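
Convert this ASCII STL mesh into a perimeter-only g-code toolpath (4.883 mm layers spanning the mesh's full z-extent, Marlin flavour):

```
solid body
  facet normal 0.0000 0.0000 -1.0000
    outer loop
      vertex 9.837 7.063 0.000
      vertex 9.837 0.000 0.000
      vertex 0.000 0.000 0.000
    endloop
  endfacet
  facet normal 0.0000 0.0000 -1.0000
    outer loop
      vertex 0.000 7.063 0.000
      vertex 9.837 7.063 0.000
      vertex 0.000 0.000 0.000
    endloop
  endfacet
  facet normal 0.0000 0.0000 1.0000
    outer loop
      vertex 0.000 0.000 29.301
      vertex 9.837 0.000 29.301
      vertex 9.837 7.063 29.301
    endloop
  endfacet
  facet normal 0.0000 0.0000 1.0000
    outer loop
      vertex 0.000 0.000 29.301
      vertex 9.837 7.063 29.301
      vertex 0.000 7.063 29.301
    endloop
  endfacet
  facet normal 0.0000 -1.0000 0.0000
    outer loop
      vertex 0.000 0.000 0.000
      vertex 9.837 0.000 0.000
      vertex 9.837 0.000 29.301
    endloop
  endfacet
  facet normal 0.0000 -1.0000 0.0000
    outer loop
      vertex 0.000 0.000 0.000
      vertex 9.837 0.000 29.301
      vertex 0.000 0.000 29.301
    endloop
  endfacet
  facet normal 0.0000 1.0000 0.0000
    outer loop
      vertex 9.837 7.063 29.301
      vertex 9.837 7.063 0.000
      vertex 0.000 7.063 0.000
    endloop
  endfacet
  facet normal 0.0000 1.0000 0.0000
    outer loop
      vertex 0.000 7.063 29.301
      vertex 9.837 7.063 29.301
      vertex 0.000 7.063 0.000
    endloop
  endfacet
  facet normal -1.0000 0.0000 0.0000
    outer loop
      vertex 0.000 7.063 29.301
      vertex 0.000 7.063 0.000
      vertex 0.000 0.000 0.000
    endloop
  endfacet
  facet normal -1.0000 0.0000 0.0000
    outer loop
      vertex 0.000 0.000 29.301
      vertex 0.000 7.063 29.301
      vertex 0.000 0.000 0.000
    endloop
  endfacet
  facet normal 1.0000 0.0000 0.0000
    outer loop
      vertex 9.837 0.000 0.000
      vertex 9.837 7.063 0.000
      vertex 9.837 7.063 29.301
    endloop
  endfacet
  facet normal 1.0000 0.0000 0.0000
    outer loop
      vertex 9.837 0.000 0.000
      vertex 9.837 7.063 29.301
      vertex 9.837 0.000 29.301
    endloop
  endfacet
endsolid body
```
; perimeter-only toolpath
G21 ; units = mm
G90 ; absolute positioning
G28 ; home
; layer 1
G0 Z4.883
G0 X0.000 Y0.000
G1 X9.837 Y0.000
G1 X9.837 Y7.063
G1 X0.000 Y7.063
G1 X0.000 Y0.000
; layer 2
G0 Z9.767
G0 X0.000 Y0.000
G1 X9.837 Y0.000
G1 X9.837 Y7.063
G1 X0.000 Y7.063
G1 X0.000 Y0.000
; layer 3
G0 Z14.650
G0 X0.000 Y0.000
G1 X9.837 Y0.000
G1 X9.837 Y7.063
G1 X0.000 Y7.063
G1 X0.000 Y0.000
; layer 4
G0 Z19.534
G0 X0.000 Y0.000
G1 X9.837 Y0.000
G1 X9.837 Y7.063
G1 X0.000 Y7.063
G1 X0.000 Y0.000
; layer 5
G0 Z24.417
G0 X0.000 Y0.000
G1 X9.837 Y0.000
G1 X9.837 Y7.063
G1 X0.000 Y7.063
G1 X0.000 Y0.000
; layer 6
G0 Z29.301
G0 X0.000 Y0.000
G1 X9.837 Y0.000
G1 X9.837 Y7.063
G1 X0.000 Y7.063
G1 X0.000 Y0.000
M2 ; end

The solid is a rectangular box, roughly 9.84 × 7.06 mm footprint and 29.3 mm tall. Slicing at Δz = 4.883 mm — 6 equal slices spanning the solid's height, so layer i sits at z = i·h/6 — gives 6 non-empty perimeters. Each is a 4-segment closed polygon; G0 lifts to the layer z and rapids to the start vertex, then G1 traces the edges.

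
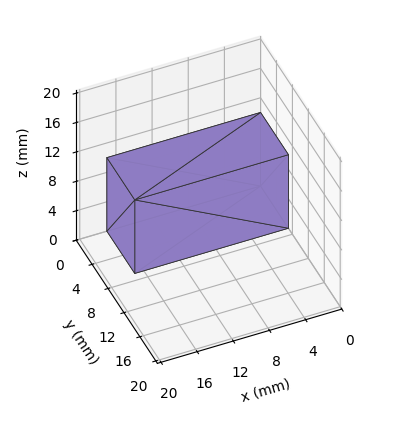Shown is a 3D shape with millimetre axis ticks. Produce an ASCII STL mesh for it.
Reading the render: the shape is a rectangular box, roughly 17 × 7 mm footprint and 10 mm tall (dimensions read to the nearest mm from the axis ticks). For the STL, each face is triangulated and given an outward normal.

solid part
  facet normal 0.0000 0.0000 -1.0000
    outer loop
      vertex 17.0 7.0 0.0
      vertex 17.0 0.0 0.0
      vertex 0.0 0.0 0.0
    endloop
  endfacet
  facet normal 0.0000 0.0000 -1.0000
    outer loop
      vertex 0.0 7.0 0.0
      vertex 17.0 7.0 0.0
      vertex 0.0 0.0 0.0
    endloop
  endfacet
  facet normal 0.0000 0.0000 1.0000
    outer loop
      vertex 0.0 0.0 10.0
      vertex 17.0 0.0 10.0
      vertex 17.0 7.0 10.0
    endloop
  endfacet
  facet normal 0.0000 0.0000 1.0000
    outer loop
      vertex 0.0 0.0 10.0
      vertex 17.0 7.0 10.0
      vertex 0.0 7.0 10.0
    endloop
  endfacet
  facet normal 0.0000 -1.0000 0.0000
    outer loop
      vertex 0.0 0.0 0.0
      vertex 17.0 0.0 0.0
      vertex 17.0 0.0 10.0
    endloop
  endfacet
  facet normal 0.0000 -1.0000 0.0000
    outer loop
      vertex 0.0 0.0 0.0
      vertex 17.0 0.0 10.0
      vertex 0.0 0.0 10.0
    endloop
  endfacet
  facet normal 0.0000 1.0000 0.0000
    outer loop
      vertex 17.0 7.0 10.0
      vertex 17.0 7.0 0.0
      vertex 0.0 7.0 0.0
    endloop
  endfacet
  facet normal 0.0000 1.0000 0.0000
    outer loop
      vertex 0.0 7.0 10.0
      vertex 17.0 7.0 10.0
      vertex 0.0 7.0 0.0
    endloop
  endfacet
  facet normal -1.0000 0.0000 0.0000
    outer loop
      vertex 0.0 7.0 10.0
      vertex 0.0 7.0 0.0
      vertex 0.0 0.0 0.0
    endloop
  endfacet
  facet normal -1.0000 0.0000 0.0000
    outer loop
      vertex 0.0 0.0 10.0
      vertex 0.0 7.0 10.0
      vertex 0.0 0.0 0.0
    endloop
  endfacet
  facet normal 1.0000 0.0000 0.0000
    outer loop
      vertex 17.0 0.0 0.0
      vertex 17.0 7.0 0.0
      vertex 17.0 7.0 10.0
    endloop
  endfacet
  facet normal 1.0000 0.0000 0.0000
    outer loop
      vertex 17.0 0.0 0.0
      vertex 17.0 7.0 10.0
      vertex 17.0 0.0 10.0
    endloop
  endfacet
endsolid part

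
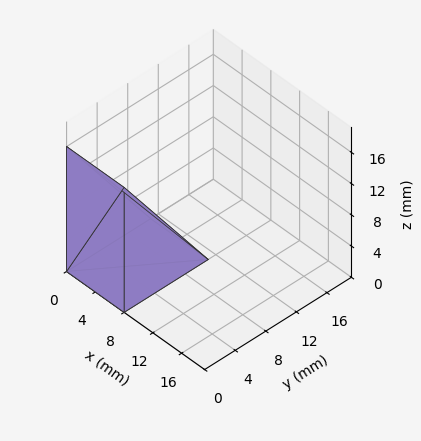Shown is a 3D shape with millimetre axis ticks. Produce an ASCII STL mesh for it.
Reading the render: the shape is a wedge (ramp): 8 × 11 mm base, rising to 16 mm along the y=0 edge and sloping linearly to z=0 at y=11 (dimensions read to the nearest mm from the axis ticks). For the STL, each face is triangulated and given an outward normal.

solid part
  facet normal 0.0000 0.0000 -1.0000
    outer loop
      vertex 8.00 11.00 0.00
      vertex 8.00 0.00 0.00
      vertex 0.00 0.00 0.00
    endloop
  endfacet
  facet normal 0.0000 0.0000 -1.0000
    outer loop
      vertex 0.00 11.00 0.00
      vertex 8.00 11.00 0.00
      vertex 0.00 0.00 0.00
    endloop
  endfacet
  facet normal 0.0000 -1.0000 0.0000
    outer loop
      vertex 0.00 0.00 0.00
      vertex 8.00 0.00 0.00
      vertex 8.00 0.00 16.00
    endloop
  endfacet
  facet normal 0.0000 -1.0000 0.0000
    outer loop
      vertex 0.00 0.00 0.00
      vertex 8.00 0.00 16.00
      vertex 0.00 0.00 16.00
    endloop
  endfacet
  facet normal 0.0000 0.8240 0.5665
    outer loop
      vertex 0.00 0.00 16.00
      vertex 8.00 0.00 16.00
      vertex 8.00 11.00 0.00
    endloop
  endfacet
  facet normal 0.0000 0.8240 0.5665
    outer loop
      vertex 0.00 0.00 16.00
      vertex 8.00 11.00 0.00
      vertex 0.00 11.00 0.00
    endloop
  endfacet
  facet normal -1.0000 0.0000 0.0000
    outer loop
      vertex 0.00 0.00 16.00
      vertex 0.00 11.00 0.00
      vertex 0.00 0.00 0.00
    endloop
  endfacet
  facet normal 1.0000 0.0000 0.0000
    outer loop
      vertex 8.00 0.00 0.00
      vertex 8.00 11.00 0.00
      vertex 8.00 0.00 16.00
    endloop
  endfacet
endsolid part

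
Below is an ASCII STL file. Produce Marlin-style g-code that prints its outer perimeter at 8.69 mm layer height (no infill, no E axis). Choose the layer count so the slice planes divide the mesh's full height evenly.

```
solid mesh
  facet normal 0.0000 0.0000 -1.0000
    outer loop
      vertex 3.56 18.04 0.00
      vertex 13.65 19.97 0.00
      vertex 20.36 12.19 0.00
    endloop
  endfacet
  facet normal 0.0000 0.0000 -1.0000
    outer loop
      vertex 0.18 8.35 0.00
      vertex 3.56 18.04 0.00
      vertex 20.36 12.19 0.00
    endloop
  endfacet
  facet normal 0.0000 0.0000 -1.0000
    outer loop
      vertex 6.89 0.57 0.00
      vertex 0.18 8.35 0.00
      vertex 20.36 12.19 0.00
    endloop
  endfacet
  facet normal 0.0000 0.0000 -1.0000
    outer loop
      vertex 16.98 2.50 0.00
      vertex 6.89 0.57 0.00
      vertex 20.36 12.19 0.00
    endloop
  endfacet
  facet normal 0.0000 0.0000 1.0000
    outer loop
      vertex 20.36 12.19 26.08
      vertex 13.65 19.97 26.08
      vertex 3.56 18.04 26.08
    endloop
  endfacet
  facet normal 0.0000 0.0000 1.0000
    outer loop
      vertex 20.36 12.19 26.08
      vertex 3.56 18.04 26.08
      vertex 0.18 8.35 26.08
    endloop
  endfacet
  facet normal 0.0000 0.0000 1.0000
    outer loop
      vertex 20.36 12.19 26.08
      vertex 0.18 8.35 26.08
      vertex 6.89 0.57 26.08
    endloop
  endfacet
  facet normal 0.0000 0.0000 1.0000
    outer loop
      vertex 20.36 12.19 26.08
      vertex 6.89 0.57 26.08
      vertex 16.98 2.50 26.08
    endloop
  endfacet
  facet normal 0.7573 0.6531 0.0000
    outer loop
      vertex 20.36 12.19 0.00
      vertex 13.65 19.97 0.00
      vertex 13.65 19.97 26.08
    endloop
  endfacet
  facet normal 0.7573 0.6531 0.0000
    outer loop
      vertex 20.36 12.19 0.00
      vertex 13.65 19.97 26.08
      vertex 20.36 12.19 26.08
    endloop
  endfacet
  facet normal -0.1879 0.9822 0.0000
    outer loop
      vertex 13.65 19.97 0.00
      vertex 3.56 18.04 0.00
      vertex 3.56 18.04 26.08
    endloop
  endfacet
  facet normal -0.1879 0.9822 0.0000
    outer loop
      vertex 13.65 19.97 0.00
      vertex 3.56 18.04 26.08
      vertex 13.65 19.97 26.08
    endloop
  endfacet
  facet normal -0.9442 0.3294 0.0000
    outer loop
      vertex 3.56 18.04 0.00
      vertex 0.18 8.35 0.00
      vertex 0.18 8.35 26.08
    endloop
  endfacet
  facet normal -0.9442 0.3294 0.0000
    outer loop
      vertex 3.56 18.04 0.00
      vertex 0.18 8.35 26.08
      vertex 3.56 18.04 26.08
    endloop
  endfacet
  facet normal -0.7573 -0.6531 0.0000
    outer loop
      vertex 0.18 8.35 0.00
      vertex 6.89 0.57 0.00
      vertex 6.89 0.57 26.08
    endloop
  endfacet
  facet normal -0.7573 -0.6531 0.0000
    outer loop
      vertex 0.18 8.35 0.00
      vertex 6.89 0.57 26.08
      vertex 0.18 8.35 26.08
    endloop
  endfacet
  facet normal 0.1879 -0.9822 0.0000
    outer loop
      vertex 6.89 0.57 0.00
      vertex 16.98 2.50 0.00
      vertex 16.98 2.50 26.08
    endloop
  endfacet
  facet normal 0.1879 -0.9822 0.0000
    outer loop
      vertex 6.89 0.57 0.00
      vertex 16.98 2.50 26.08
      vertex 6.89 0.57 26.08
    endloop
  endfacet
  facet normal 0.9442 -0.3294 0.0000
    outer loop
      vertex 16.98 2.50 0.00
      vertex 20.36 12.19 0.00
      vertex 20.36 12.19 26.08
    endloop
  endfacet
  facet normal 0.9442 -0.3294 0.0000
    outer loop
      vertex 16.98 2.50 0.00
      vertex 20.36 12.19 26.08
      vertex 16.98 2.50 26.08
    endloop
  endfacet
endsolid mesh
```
; perimeter-only toolpath
G21 ; units = mm
G90 ; absolute positioning
G28 ; home
; layer 1
G0 Z8.69
G0 X20.36 Y12.19
G1 X13.65 Y19.97
G1 X3.56 Y18.04
G1 X0.18 Y8.35
G1 X6.89 Y0.57
G1 X16.98 Y2.50
G1 X20.36 Y12.19
; layer 2
G0 Z17.39
G0 X20.36 Y12.19
G1 X13.65 Y19.97
G1 X3.56 Y18.04
G1 X0.18 Y8.35
G1 X6.89 Y0.57
G1 X16.98 Y2.50
G1 X20.36 Y12.19
; layer 3
G0 Z26.08
G0 X20.36 Y12.19
G1 X13.65 Y19.97
G1 X3.56 Y18.04
G1 X0.18 Y8.35
G1 X6.89 Y0.57
G1 X16.98 Y2.50
G1 X20.36 Y12.19
M2 ; end

The solid is a regular 6-sided prism (a cylinder approximated with 6 flat sides), circumscribed radius ≈ 10.3 mm, height ≈ 26.1 mm. Slicing at Δz = 8.69 mm — 3 equal slices spanning the solid's height, so layer i sits at z = i·h/3 — gives 3 non-empty perimeters. Each is a 6-segment closed polygon; G0 lifts to the layer z and rapids to the start vertex, then G1 traces the edges.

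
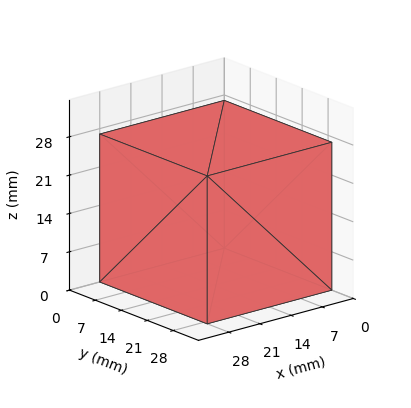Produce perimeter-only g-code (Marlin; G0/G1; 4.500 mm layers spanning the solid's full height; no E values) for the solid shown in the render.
Reading the render: the shape is a rectangular box, roughly 28 × 29 mm footprint and 27 mm tall (dimensions read to the nearest mm from the axis ticks). For the g-code, the solid's height is divided into equal slices at the stated Δz and each level perimeter traced with G1 moves after a G0 lift.

; perimeter-only toolpath
G21 ; units = mm
G90 ; absolute positioning
G28 ; home
; layer 1
G0 Z4.500
G0 X0.000 Y0.000
G1 X28.000 Y0.000
G1 X28.000 Y29.000
G1 X0.000 Y29.000
G1 X0.000 Y0.000
; layer 2
G0 Z9.000
G0 X0.000 Y0.000
G1 X28.000 Y0.000
G1 X28.000 Y29.000
G1 X0.000 Y29.000
G1 X0.000 Y0.000
; layer 3
G0 Z13.500
G0 X0.000 Y0.000
G1 X28.000 Y0.000
G1 X28.000 Y29.000
G1 X0.000 Y29.000
G1 X0.000 Y0.000
; layer 4
G0 Z18.000
G0 X0.000 Y0.000
G1 X28.000 Y0.000
G1 X28.000 Y29.000
G1 X0.000 Y29.000
G1 X0.000 Y0.000
; layer 5
G0 Z22.500
G0 X0.000 Y0.000
G1 X28.000 Y0.000
G1 X28.000 Y29.000
G1 X0.000 Y29.000
G1 X0.000 Y0.000
; layer 6
G0 Z27.000
G0 X0.000 Y0.000
G1 X28.000 Y0.000
G1 X28.000 Y29.000
G1 X0.000 Y29.000
G1 X0.000 Y0.000
M2 ; end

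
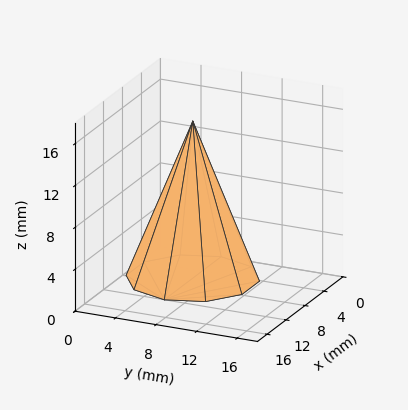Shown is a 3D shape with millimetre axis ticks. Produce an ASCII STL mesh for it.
Reading the render: the shape is a regular 10-sided pyramid, base circumscribed radius ≈ 6 mm, apex at z ≈ 15 mm (dimensions read to the nearest mm from the axis ticks). For the STL, each face is triangulated and given an outward normal.

solid part
  facet normal 0.0000 0.0000 -1.0000
    outer loop
      vertex 7.854 11.706 0.000
      vertex 10.854 9.527 0.000
      vertex 12.000 6.000 0.000
    endloop
  endfacet
  facet normal 0.0000 0.0000 -1.0000
    outer loop
      vertex 4.146 11.706 0.000
      vertex 7.854 11.706 0.000
      vertex 12.000 6.000 0.000
    endloop
  endfacet
  facet normal 0.0000 0.0000 -1.0000
    outer loop
      vertex 1.146 9.527 0.000
      vertex 4.146 11.706 0.000
      vertex 12.000 6.000 0.000
    endloop
  endfacet
  facet normal 0.0000 0.0000 -1.0000
    outer loop
      vertex 0.000 6.000 0.000
      vertex 1.146 9.527 0.000
      vertex 12.000 6.000 0.000
    endloop
  endfacet
  facet normal 0.0000 0.0000 -1.0000
    outer loop
      vertex 1.146 2.473 0.000
      vertex 0.000 6.000 0.000
      vertex 12.000 6.000 0.000
    endloop
  endfacet
  facet normal 0.0000 0.0000 -1.0000
    outer loop
      vertex 4.146 0.294 0.000
      vertex 1.146 2.473 0.000
      vertex 12.000 6.000 0.000
    endloop
  endfacet
  facet normal 0.0000 0.0000 -1.0000
    outer loop
      vertex 7.854 0.294 0.000
      vertex 4.146 0.294 0.000
      vertex 12.000 6.000 0.000
    endloop
  endfacet
  facet normal 0.0000 0.0000 -1.0000
    outer loop
      vertex 10.854 2.473 0.000
      vertex 7.854 0.294 0.000
      vertex 12.000 6.000 0.000
    endloop
  endfacet
  facet normal 0.8889 0.2888 0.3556
    outer loop
      vertex 12.000 6.000 0.000
      vertex 10.854 9.527 0.000
      vertex 6.000 6.000 15.000
    endloop
  endfacet
  facet normal 0.5493 0.7562 0.3556
    outer loop
      vertex 10.854 9.527 0.000
      vertex 7.854 11.706 0.000
      vertex 6.000 6.000 15.000
    endloop
  endfacet
  facet normal 0.0000 0.9347 0.3555
    outer loop
      vertex 7.854 11.706 0.000
      vertex 4.146 11.706 0.000
      vertex 6.000 6.000 15.000
    endloop
  endfacet
  facet normal -0.5493 0.7562 0.3556
    outer loop
      vertex 4.146 11.706 0.000
      vertex 1.146 9.527 0.000
      vertex 6.000 6.000 15.000
    endloop
  endfacet
  facet normal -0.8889 0.2888 0.3556
    outer loop
      vertex 1.146 9.527 0.000
      vertex 0.000 6.000 0.000
      vertex 6.000 6.000 15.000
    endloop
  endfacet
  facet normal -0.8889 -0.2888 0.3556
    outer loop
      vertex 0.000 6.000 0.000
      vertex 1.146 2.473 0.000
      vertex 6.000 6.000 15.000
    endloop
  endfacet
  facet normal -0.5493 -0.7562 0.3556
    outer loop
      vertex 1.146 2.473 0.000
      vertex 4.146 0.294 0.000
      vertex 6.000 6.000 15.000
    endloop
  endfacet
  facet normal 0.0000 -0.9347 0.3555
    outer loop
      vertex 4.146 0.294 0.000
      vertex 7.854 0.294 0.000
      vertex 6.000 6.000 15.000
    endloop
  endfacet
  facet normal 0.5493 -0.7562 0.3556
    outer loop
      vertex 7.854 0.294 0.000
      vertex 10.854 2.473 0.000
      vertex 6.000 6.000 15.000
    endloop
  endfacet
  facet normal 0.8889 -0.2888 0.3556
    outer loop
      vertex 10.854 2.473 0.000
      vertex 12.000 6.000 0.000
      vertex 6.000 6.000 15.000
    endloop
  endfacet
endsolid part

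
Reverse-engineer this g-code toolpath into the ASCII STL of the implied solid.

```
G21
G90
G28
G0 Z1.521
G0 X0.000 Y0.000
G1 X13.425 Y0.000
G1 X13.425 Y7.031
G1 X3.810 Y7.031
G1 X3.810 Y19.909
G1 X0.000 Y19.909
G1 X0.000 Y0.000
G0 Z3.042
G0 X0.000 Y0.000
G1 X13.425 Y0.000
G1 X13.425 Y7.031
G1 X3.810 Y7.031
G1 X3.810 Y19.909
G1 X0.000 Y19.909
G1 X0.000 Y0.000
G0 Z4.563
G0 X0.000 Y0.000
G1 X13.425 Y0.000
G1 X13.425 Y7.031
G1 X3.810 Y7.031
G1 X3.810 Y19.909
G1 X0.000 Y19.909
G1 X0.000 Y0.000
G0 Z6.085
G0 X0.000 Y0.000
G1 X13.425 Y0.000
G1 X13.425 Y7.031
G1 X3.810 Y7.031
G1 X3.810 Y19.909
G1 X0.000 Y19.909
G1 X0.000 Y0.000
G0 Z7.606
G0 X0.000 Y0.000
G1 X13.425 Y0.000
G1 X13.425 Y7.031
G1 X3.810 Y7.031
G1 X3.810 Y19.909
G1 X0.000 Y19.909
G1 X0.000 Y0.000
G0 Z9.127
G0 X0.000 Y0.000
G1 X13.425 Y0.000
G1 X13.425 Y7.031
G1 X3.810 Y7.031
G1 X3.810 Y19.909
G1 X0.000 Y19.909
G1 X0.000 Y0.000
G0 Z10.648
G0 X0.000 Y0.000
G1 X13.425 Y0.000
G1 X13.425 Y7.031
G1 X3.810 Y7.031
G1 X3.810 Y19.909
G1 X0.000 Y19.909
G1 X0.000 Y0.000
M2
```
solid part
  facet normal 0.0000 0.0000 -1.0000
    outer loop
      vertex 13.425 7.031 0.000
      vertex 13.425 0.000 0.000
      vertex 0.000 0.000 0.000
    endloop
  endfacet
  facet normal 0.0000 0.0000 -1.0000
    outer loop
      vertex 3.810 7.031 0.000
      vertex 13.425 7.031 0.000
      vertex 0.000 0.000 0.000
    endloop
  endfacet
  facet normal 0.0000 0.0000 -1.0000
    outer loop
      vertex 3.810 19.909 0.000
      vertex 3.810 7.031 0.000
      vertex 0.000 0.000 0.000
    endloop
  endfacet
  facet normal 0.0000 0.0000 -1.0000
    outer loop
      vertex 0.000 19.909 0.000
      vertex 3.810 19.909 0.000
      vertex 0.000 0.000 0.000
    endloop
  endfacet
  facet normal 0.0000 0.0000 1.0000
    outer loop
      vertex 0.000 0.000 10.648
      vertex 13.425 0.000 10.648
      vertex 13.425 7.031 10.648
    endloop
  endfacet
  facet normal 0.0000 0.0000 1.0000
    outer loop
      vertex 0.000 0.000 10.648
      vertex 13.425 7.031 10.648
      vertex 3.810 7.031 10.648
    endloop
  endfacet
  facet normal 0.0000 0.0000 1.0000
    outer loop
      vertex 0.000 0.000 10.648
      vertex 3.810 7.031 10.648
      vertex 3.810 19.909 10.648
    endloop
  endfacet
  facet normal 0.0000 0.0000 1.0000
    outer loop
      vertex 0.000 0.000 10.648
      vertex 3.810 19.909 10.648
      vertex 0.000 19.909 10.648
    endloop
  endfacet
  facet normal 0.0000 -1.0000 0.0000
    outer loop
      vertex 0.000 0.000 0.000
      vertex 13.425 0.000 0.000
      vertex 13.425 0.000 10.648
    endloop
  endfacet
  facet normal 0.0000 -1.0000 0.0000
    outer loop
      vertex 0.000 0.000 0.000
      vertex 13.425 0.000 10.648
      vertex 0.000 0.000 10.648
    endloop
  endfacet
  facet normal 1.0000 0.0000 0.0000
    outer loop
      vertex 13.425 0.000 0.000
      vertex 13.425 7.031 0.000
      vertex 13.425 7.031 10.648
    endloop
  endfacet
  facet normal 1.0000 0.0000 0.0000
    outer loop
      vertex 13.425 0.000 0.000
      vertex 13.425 7.031 10.648
      vertex 13.425 0.000 10.648
    endloop
  endfacet
  facet normal 0.0000 1.0000 0.0000
    outer loop
      vertex 13.425 7.031 0.000
      vertex 3.810 7.031 0.000
      vertex 3.810 7.031 10.648
    endloop
  endfacet
  facet normal 0.0000 1.0000 0.0000
    outer loop
      vertex 13.425 7.031 0.000
      vertex 3.810 7.031 10.648
      vertex 13.425 7.031 10.648
    endloop
  endfacet
  facet normal 1.0000 0.0000 0.0000
    outer loop
      vertex 3.810 7.031 0.000
      vertex 3.810 19.909 0.000
      vertex 3.810 19.909 10.648
    endloop
  endfacet
  facet normal 1.0000 0.0000 0.0000
    outer loop
      vertex 3.810 7.031 0.000
      vertex 3.810 19.909 10.648
      vertex 3.810 7.031 10.648
    endloop
  endfacet
  facet normal 0.0000 1.0000 0.0000
    outer loop
      vertex 3.810 19.909 0.000
      vertex 0.000 19.909 0.000
      vertex 0.000 19.909 10.648
    endloop
  endfacet
  facet normal 0.0000 1.0000 0.0000
    outer loop
      vertex 3.810 19.909 0.000
      vertex 0.000 19.909 10.648
      vertex 3.810 19.909 10.648
    endloop
  endfacet
  facet normal -1.0000 0.0000 0.0000
    outer loop
      vertex 0.000 19.909 0.000
      vertex 0.000 0.000 0.000
      vertex 0.000 0.000 10.648
    endloop
  endfacet
  facet normal -1.0000 0.0000 0.0000
    outer loop
      vertex 0.000 19.909 0.000
      vertex 0.000 0.000 10.648
      vertex 0.000 19.909 10.648
    endloop
  endfacet
endsolid part

The G0 Z moves step by Δz≈1.521 mm. Every layer's G1 loop is the same polygon, so the solid is a straight extrusion of it from z=0 to z≈10.6. Closing with flat bottom and top caps and triangulating gives 20 facets — an L-shaped prism: outer 13.4 × 19.9 mm, arm thicknesses ≈ 7.03 mm (horizontal) and 3.81 mm (vertical), extruded 10.6 mm in z.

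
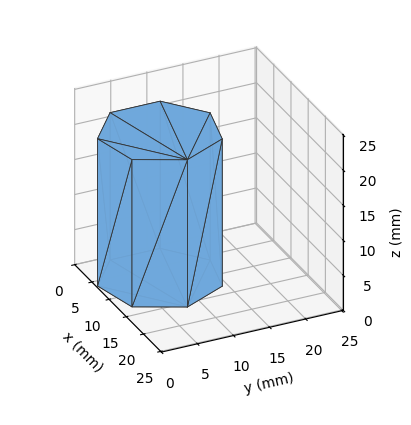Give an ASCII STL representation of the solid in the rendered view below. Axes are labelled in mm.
Reading the render: the shape is a regular 7-sided prism (a cylinder approximated with 7 flat sides), circumscribed radius ≈ 8 mm, height ≈ 21 mm (dimensions read to the nearest mm from the axis ticks). For the STL, each face is triangulated and given an outward normal.

solid part
  facet normal 0.0000 0.0000 -1.0000
    outer loop
      vertex 6.22 15.80 0.00
      vertex 12.99 14.25 0.00
      vertex 16.00 8.00 0.00
    endloop
  endfacet
  facet normal 0.0000 0.0000 -1.0000
    outer loop
      vertex 0.79 11.47 0.00
      vertex 6.22 15.80 0.00
      vertex 16.00 8.00 0.00
    endloop
  endfacet
  facet normal 0.0000 0.0000 -1.0000
    outer loop
      vertex 0.79 4.53 0.00
      vertex 0.79 11.47 0.00
      vertex 16.00 8.00 0.00
    endloop
  endfacet
  facet normal 0.0000 0.0000 -1.0000
    outer loop
      vertex 6.22 0.20 0.00
      vertex 0.79 4.53 0.00
      vertex 16.00 8.00 0.00
    endloop
  endfacet
  facet normal 0.0000 0.0000 -1.0000
    outer loop
      vertex 12.99 1.75 0.00
      vertex 6.22 0.20 0.00
      vertex 16.00 8.00 0.00
    endloop
  endfacet
  facet normal 0.0000 0.0000 1.0000
    outer loop
      vertex 16.00 8.00 21.00
      vertex 12.99 14.25 21.00
      vertex 6.22 15.80 21.00
    endloop
  endfacet
  facet normal 0.0000 0.0000 1.0000
    outer loop
      vertex 16.00 8.00 21.00
      vertex 6.22 15.80 21.00
      vertex 0.79 11.47 21.00
    endloop
  endfacet
  facet normal 0.0000 0.0000 1.0000
    outer loop
      vertex 16.00 8.00 21.00
      vertex 0.79 11.47 21.00
      vertex 0.79 4.53 21.00
    endloop
  endfacet
  facet normal 0.0000 0.0000 1.0000
    outer loop
      vertex 16.00 8.00 21.00
      vertex 0.79 4.53 21.00
      vertex 6.22 0.20 21.00
    endloop
  endfacet
  facet normal 0.0000 0.0000 1.0000
    outer loop
      vertex 16.00 8.00 21.00
      vertex 6.22 0.20 21.00
      vertex 12.99 1.75 21.00
    endloop
  endfacet
  facet normal 0.9010 0.4339 0.0000
    outer loop
      vertex 16.00 8.00 0.00
      vertex 12.99 14.25 0.00
      vertex 12.99 14.25 21.00
    endloop
  endfacet
  facet normal 0.9010 0.4339 0.0000
    outer loop
      vertex 16.00 8.00 0.00
      vertex 12.99 14.25 21.00
      vertex 16.00 8.00 21.00
    endloop
  endfacet
  facet normal 0.2232 0.9748 0.0000
    outer loop
      vertex 12.99 14.25 0.00
      vertex 6.22 15.80 0.00
      vertex 6.22 15.80 21.00
    endloop
  endfacet
  facet normal 0.2232 0.9748 0.0000
    outer loop
      vertex 12.99 14.25 0.00
      vertex 6.22 15.80 21.00
      vertex 12.99 14.25 21.00
    endloop
  endfacet
  facet normal -0.6235 0.7819 0.0000
    outer loop
      vertex 6.22 15.80 0.00
      vertex 0.79 11.47 0.00
      vertex 0.79 11.47 21.00
    endloop
  endfacet
  facet normal -0.6235 0.7819 0.0000
    outer loop
      vertex 6.22 15.80 0.00
      vertex 0.79 11.47 21.00
      vertex 6.22 15.80 21.00
    endloop
  endfacet
  facet normal -1.0000 0.0000 0.0000
    outer loop
      vertex 0.79 11.47 0.00
      vertex 0.79 4.53 0.00
      vertex 0.79 4.53 21.00
    endloop
  endfacet
  facet normal -1.0000 0.0000 0.0000
    outer loop
      vertex 0.79 11.47 0.00
      vertex 0.79 4.53 21.00
      vertex 0.79 11.47 21.00
    endloop
  endfacet
  facet normal -0.6235 -0.7819 0.0000
    outer loop
      vertex 0.79 4.53 0.00
      vertex 6.22 0.20 0.00
      vertex 6.22 0.20 21.00
    endloop
  endfacet
  facet normal -0.6235 -0.7819 0.0000
    outer loop
      vertex 0.79 4.53 0.00
      vertex 6.22 0.20 21.00
      vertex 0.79 4.53 21.00
    endloop
  endfacet
  facet normal 0.2232 -0.9748 0.0000
    outer loop
      vertex 6.22 0.20 0.00
      vertex 12.99 1.75 0.00
      vertex 12.99 1.75 21.00
    endloop
  endfacet
  facet normal 0.2232 -0.9748 0.0000
    outer loop
      vertex 6.22 0.20 0.00
      vertex 12.99 1.75 21.00
      vertex 6.22 0.20 21.00
    endloop
  endfacet
  facet normal 0.9010 -0.4339 0.0000
    outer loop
      vertex 12.99 1.75 0.00
      vertex 16.00 8.00 0.00
      vertex 16.00 8.00 21.00
    endloop
  endfacet
  facet normal 0.9010 -0.4339 0.0000
    outer loop
      vertex 12.99 1.75 0.00
      vertex 16.00 8.00 21.00
      vertex 12.99 1.75 21.00
    endloop
  endfacet
endsolid part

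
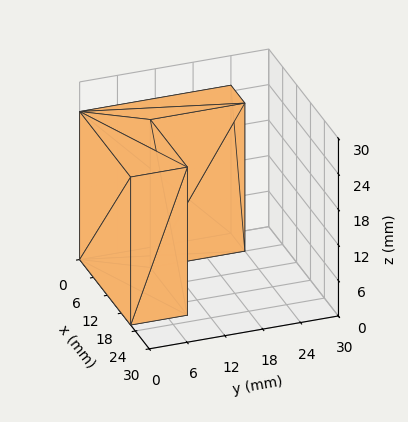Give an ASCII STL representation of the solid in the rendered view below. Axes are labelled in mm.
Reading the render: the shape is an L-shaped prism: outer 22 × 24 mm, arm thicknesses ≈ 9 mm (horizontal) and 6 mm (vertical), extruded 25 mm in z (dimensions read to the nearest mm from the axis ticks). For the STL, each face is triangulated and given an outward normal.

solid part
  facet normal 0.0000 0.0000 -1.0000
    outer loop
      vertex 22.00 9.00 0.00
      vertex 22.00 0.00 0.00
      vertex 0.00 0.00 0.00
    endloop
  endfacet
  facet normal 0.0000 0.0000 -1.0000
    outer loop
      vertex 6.00 9.00 0.00
      vertex 22.00 9.00 0.00
      vertex 0.00 0.00 0.00
    endloop
  endfacet
  facet normal 0.0000 0.0000 -1.0000
    outer loop
      vertex 6.00 24.00 0.00
      vertex 6.00 9.00 0.00
      vertex 0.00 0.00 0.00
    endloop
  endfacet
  facet normal 0.0000 0.0000 -1.0000
    outer loop
      vertex 0.00 24.00 0.00
      vertex 6.00 24.00 0.00
      vertex 0.00 0.00 0.00
    endloop
  endfacet
  facet normal 0.0000 0.0000 1.0000
    outer loop
      vertex 0.00 0.00 25.00
      vertex 22.00 0.00 25.00
      vertex 22.00 9.00 25.00
    endloop
  endfacet
  facet normal 0.0000 0.0000 1.0000
    outer loop
      vertex 0.00 0.00 25.00
      vertex 22.00 9.00 25.00
      vertex 6.00 9.00 25.00
    endloop
  endfacet
  facet normal 0.0000 0.0000 1.0000
    outer loop
      vertex 0.00 0.00 25.00
      vertex 6.00 9.00 25.00
      vertex 6.00 24.00 25.00
    endloop
  endfacet
  facet normal 0.0000 0.0000 1.0000
    outer loop
      vertex 0.00 0.00 25.00
      vertex 6.00 24.00 25.00
      vertex 0.00 24.00 25.00
    endloop
  endfacet
  facet normal 0.0000 -1.0000 0.0000
    outer loop
      vertex 0.00 0.00 0.00
      vertex 22.00 0.00 0.00
      vertex 22.00 0.00 25.00
    endloop
  endfacet
  facet normal 0.0000 -1.0000 0.0000
    outer loop
      vertex 0.00 0.00 0.00
      vertex 22.00 0.00 25.00
      vertex 0.00 0.00 25.00
    endloop
  endfacet
  facet normal 1.0000 0.0000 0.0000
    outer loop
      vertex 22.00 0.00 0.00
      vertex 22.00 9.00 0.00
      vertex 22.00 9.00 25.00
    endloop
  endfacet
  facet normal 1.0000 0.0000 0.0000
    outer loop
      vertex 22.00 0.00 0.00
      vertex 22.00 9.00 25.00
      vertex 22.00 0.00 25.00
    endloop
  endfacet
  facet normal 0.0000 1.0000 0.0000
    outer loop
      vertex 22.00 9.00 0.00
      vertex 6.00 9.00 0.00
      vertex 6.00 9.00 25.00
    endloop
  endfacet
  facet normal 0.0000 1.0000 0.0000
    outer loop
      vertex 22.00 9.00 0.00
      vertex 6.00 9.00 25.00
      vertex 22.00 9.00 25.00
    endloop
  endfacet
  facet normal 1.0000 0.0000 0.0000
    outer loop
      vertex 6.00 9.00 0.00
      vertex 6.00 24.00 0.00
      vertex 6.00 24.00 25.00
    endloop
  endfacet
  facet normal 1.0000 0.0000 0.0000
    outer loop
      vertex 6.00 9.00 0.00
      vertex 6.00 24.00 25.00
      vertex 6.00 9.00 25.00
    endloop
  endfacet
  facet normal 0.0000 1.0000 0.0000
    outer loop
      vertex 6.00 24.00 0.00
      vertex 0.00 24.00 0.00
      vertex 0.00 24.00 25.00
    endloop
  endfacet
  facet normal 0.0000 1.0000 0.0000
    outer loop
      vertex 6.00 24.00 0.00
      vertex 0.00 24.00 25.00
      vertex 6.00 24.00 25.00
    endloop
  endfacet
  facet normal -1.0000 0.0000 0.0000
    outer loop
      vertex 0.00 24.00 0.00
      vertex 0.00 0.00 0.00
      vertex 0.00 0.00 25.00
    endloop
  endfacet
  facet normal -1.0000 0.0000 0.0000
    outer loop
      vertex 0.00 24.00 0.00
      vertex 0.00 0.00 25.00
      vertex 0.00 24.00 25.00
    endloop
  endfacet
endsolid part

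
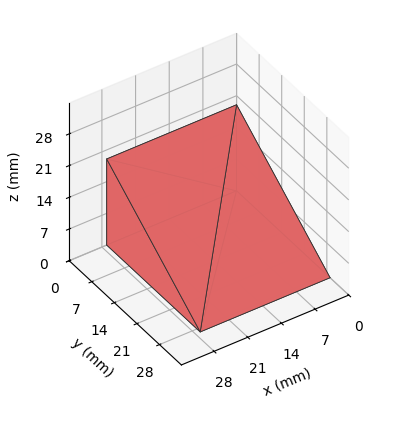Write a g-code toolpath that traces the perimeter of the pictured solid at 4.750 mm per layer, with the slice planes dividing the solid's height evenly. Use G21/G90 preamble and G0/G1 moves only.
Reading the render: the shape is a wedge (ramp): 27 × 29 mm base, rising to 19 mm along the y=0 edge and sloping linearly to z=0 at y=29 (dimensions read to the nearest mm from the axis ticks). For the g-code, the solid's height is divided into equal slices at the stated Δz and each level perimeter traced with G1 moves after a G0 lift.

; perimeter-only toolpath
G21 ; units = mm
G90 ; absolute positioning
G28 ; home
; layer 1
G0 Z4.750
G0 X0.000 Y0.000
G1 X27.000 Y0.000
G1 X27.000 Y21.750
G1 X0.000 Y21.750
G1 X0.000 Y0.000
; layer 2
G0 Z9.500
G0 X0.000 Y0.000
G1 X27.000 Y0.000
G1 X27.000 Y14.500
G1 X0.000 Y14.500
G1 X0.000 Y0.000
; layer 3
G0 Z14.250
G0 X0.000 Y0.000
G1 X27.000 Y0.000
G1 X27.000 Y7.250
G1 X0.000 Y7.250
G1 X0.000 Y0.000
M2 ; end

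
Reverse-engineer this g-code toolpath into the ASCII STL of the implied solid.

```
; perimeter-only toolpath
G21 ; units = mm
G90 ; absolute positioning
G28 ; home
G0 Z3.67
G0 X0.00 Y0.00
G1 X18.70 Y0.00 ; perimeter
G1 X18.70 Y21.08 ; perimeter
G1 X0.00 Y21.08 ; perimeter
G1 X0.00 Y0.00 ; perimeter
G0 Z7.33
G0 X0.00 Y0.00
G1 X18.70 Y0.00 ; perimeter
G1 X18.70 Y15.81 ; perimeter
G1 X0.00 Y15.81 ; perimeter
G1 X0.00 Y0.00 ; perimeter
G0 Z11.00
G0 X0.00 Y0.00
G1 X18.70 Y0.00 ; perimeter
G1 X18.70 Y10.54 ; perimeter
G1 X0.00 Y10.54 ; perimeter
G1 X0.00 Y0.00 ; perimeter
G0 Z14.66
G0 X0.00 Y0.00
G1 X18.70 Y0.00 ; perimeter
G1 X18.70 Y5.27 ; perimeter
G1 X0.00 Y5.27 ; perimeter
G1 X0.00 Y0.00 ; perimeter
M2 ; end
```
solid part
  facet normal 0.0000 0.0000 -1.0000
    outer loop
      vertex 18.70 26.35 0.00
      vertex 18.70 0.00 0.00
      vertex 0.00 0.00 0.00
    endloop
  endfacet
  facet normal 0.0000 0.0000 -1.0000
    outer loop
      vertex 0.00 26.35 0.00
      vertex 18.70 26.35 0.00
      vertex 0.00 0.00 0.00
    endloop
  endfacet
  facet normal 0.0000 -1.0000 0.0000
    outer loop
      vertex 0.00 0.00 0.00
      vertex 18.70 0.00 0.00
      vertex 18.70 0.00 18.33
    endloop
  endfacet
  facet normal 0.0000 -1.0000 0.0000
    outer loop
      vertex 0.00 0.00 0.00
      vertex 18.70 0.00 18.33
      vertex 0.00 0.00 18.33
    endloop
  endfacet
  facet normal 0.0000 0.5711 0.8209
    outer loop
      vertex 0.00 0.00 18.33
      vertex 18.70 0.00 18.33
      vertex 18.70 26.35 0.00
    endloop
  endfacet
  facet normal 0.0000 0.5711 0.8209
    outer loop
      vertex 0.00 0.00 18.33
      vertex 18.70 26.35 0.00
      vertex 0.00 26.35 0.00
    endloop
  endfacet
  facet normal -1.0000 0.0000 0.0000
    outer loop
      vertex 0.00 0.00 18.33
      vertex 0.00 26.35 0.00
      vertex 0.00 0.00 0.00
    endloop
  endfacet
  facet normal 1.0000 0.0000 0.0000
    outer loop
      vertex 18.70 0.00 0.00
      vertex 18.70 26.35 0.00
      vertex 18.70 0.00 18.33
    endloop
  endfacet
endsolid part

The G0 Z moves step by Δz≈3.67 mm. The G1 loops shrink linearly with z, so the solid tapers from its base footprint up to z≈18.3. Closing with a flat bottom cap and the tapered top and triangulating gives 8 facets — a wedge (ramp): 18.7 × 26.4 mm base, rising to 18.3 mm along the y=0 edge and sloping linearly to z=0 at y=26.4.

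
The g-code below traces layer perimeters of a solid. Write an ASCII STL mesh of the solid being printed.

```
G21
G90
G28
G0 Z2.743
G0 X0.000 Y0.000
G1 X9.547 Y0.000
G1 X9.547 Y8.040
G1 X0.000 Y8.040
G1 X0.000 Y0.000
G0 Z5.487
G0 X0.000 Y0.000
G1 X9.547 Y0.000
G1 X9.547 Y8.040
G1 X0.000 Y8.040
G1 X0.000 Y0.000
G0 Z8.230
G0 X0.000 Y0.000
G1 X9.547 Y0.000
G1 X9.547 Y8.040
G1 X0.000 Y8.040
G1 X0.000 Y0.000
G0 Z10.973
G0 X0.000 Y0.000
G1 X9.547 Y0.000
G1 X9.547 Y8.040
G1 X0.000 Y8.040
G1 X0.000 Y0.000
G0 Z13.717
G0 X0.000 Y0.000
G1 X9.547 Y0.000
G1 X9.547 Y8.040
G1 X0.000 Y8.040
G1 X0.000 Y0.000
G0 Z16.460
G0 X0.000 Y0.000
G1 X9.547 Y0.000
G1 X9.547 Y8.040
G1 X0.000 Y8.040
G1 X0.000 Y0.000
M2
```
solid part
  facet normal 0.0000 0.0000 -1.0000
    outer loop
      vertex 9.547 8.040 0.000
      vertex 9.547 0.000 0.000
      vertex 0.000 0.000 0.000
    endloop
  endfacet
  facet normal 0.0000 0.0000 -1.0000
    outer loop
      vertex 0.000 8.040 0.000
      vertex 9.547 8.040 0.000
      vertex 0.000 0.000 0.000
    endloop
  endfacet
  facet normal 0.0000 0.0000 1.0000
    outer loop
      vertex 0.000 0.000 16.460
      vertex 9.547 0.000 16.460
      vertex 9.547 8.040 16.460
    endloop
  endfacet
  facet normal 0.0000 0.0000 1.0000
    outer loop
      vertex 0.000 0.000 16.460
      vertex 9.547 8.040 16.460
      vertex 0.000 8.040 16.460
    endloop
  endfacet
  facet normal 0.0000 -1.0000 0.0000
    outer loop
      vertex 0.000 0.000 0.000
      vertex 9.547 0.000 0.000
      vertex 9.547 0.000 16.460
    endloop
  endfacet
  facet normal 0.0000 -1.0000 0.0000
    outer loop
      vertex 0.000 0.000 0.000
      vertex 9.547 0.000 16.460
      vertex 0.000 0.000 16.460
    endloop
  endfacet
  facet normal 0.0000 1.0000 0.0000
    outer loop
      vertex 9.547 8.040 16.460
      vertex 9.547 8.040 0.000
      vertex 0.000 8.040 0.000
    endloop
  endfacet
  facet normal 0.0000 1.0000 0.0000
    outer loop
      vertex 0.000 8.040 16.460
      vertex 9.547 8.040 16.460
      vertex 0.000 8.040 0.000
    endloop
  endfacet
  facet normal -1.0000 0.0000 0.0000
    outer loop
      vertex 0.000 8.040 16.460
      vertex 0.000 8.040 0.000
      vertex 0.000 0.000 0.000
    endloop
  endfacet
  facet normal -1.0000 0.0000 0.0000
    outer loop
      vertex 0.000 0.000 16.460
      vertex 0.000 8.040 16.460
      vertex 0.000 0.000 0.000
    endloop
  endfacet
  facet normal 1.0000 0.0000 0.0000
    outer loop
      vertex 9.547 0.000 0.000
      vertex 9.547 8.040 0.000
      vertex 9.547 8.040 16.460
    endloop
  endfacet
  facet normal 1.0000 0.0000 0.0000
    outer loop
      vertex 9.547 0.000 0.000
      vertex 9.547 8.040 16.460
      vertex 9.547 0.000 16.460
    endloop
  endfacet
endsolid part

The G0 Z moves step by Δz≈2.743 mm. Every layer's G1 loop is the same polygon, so the solid is a straight extrusion of it from z=0 to z≈16.5. Closing with flat bottom and top caps and triangulating gives 12 facets — a rectangular box, roughly 9.55 × 8.04 mm footprint and 16.5 mm tall.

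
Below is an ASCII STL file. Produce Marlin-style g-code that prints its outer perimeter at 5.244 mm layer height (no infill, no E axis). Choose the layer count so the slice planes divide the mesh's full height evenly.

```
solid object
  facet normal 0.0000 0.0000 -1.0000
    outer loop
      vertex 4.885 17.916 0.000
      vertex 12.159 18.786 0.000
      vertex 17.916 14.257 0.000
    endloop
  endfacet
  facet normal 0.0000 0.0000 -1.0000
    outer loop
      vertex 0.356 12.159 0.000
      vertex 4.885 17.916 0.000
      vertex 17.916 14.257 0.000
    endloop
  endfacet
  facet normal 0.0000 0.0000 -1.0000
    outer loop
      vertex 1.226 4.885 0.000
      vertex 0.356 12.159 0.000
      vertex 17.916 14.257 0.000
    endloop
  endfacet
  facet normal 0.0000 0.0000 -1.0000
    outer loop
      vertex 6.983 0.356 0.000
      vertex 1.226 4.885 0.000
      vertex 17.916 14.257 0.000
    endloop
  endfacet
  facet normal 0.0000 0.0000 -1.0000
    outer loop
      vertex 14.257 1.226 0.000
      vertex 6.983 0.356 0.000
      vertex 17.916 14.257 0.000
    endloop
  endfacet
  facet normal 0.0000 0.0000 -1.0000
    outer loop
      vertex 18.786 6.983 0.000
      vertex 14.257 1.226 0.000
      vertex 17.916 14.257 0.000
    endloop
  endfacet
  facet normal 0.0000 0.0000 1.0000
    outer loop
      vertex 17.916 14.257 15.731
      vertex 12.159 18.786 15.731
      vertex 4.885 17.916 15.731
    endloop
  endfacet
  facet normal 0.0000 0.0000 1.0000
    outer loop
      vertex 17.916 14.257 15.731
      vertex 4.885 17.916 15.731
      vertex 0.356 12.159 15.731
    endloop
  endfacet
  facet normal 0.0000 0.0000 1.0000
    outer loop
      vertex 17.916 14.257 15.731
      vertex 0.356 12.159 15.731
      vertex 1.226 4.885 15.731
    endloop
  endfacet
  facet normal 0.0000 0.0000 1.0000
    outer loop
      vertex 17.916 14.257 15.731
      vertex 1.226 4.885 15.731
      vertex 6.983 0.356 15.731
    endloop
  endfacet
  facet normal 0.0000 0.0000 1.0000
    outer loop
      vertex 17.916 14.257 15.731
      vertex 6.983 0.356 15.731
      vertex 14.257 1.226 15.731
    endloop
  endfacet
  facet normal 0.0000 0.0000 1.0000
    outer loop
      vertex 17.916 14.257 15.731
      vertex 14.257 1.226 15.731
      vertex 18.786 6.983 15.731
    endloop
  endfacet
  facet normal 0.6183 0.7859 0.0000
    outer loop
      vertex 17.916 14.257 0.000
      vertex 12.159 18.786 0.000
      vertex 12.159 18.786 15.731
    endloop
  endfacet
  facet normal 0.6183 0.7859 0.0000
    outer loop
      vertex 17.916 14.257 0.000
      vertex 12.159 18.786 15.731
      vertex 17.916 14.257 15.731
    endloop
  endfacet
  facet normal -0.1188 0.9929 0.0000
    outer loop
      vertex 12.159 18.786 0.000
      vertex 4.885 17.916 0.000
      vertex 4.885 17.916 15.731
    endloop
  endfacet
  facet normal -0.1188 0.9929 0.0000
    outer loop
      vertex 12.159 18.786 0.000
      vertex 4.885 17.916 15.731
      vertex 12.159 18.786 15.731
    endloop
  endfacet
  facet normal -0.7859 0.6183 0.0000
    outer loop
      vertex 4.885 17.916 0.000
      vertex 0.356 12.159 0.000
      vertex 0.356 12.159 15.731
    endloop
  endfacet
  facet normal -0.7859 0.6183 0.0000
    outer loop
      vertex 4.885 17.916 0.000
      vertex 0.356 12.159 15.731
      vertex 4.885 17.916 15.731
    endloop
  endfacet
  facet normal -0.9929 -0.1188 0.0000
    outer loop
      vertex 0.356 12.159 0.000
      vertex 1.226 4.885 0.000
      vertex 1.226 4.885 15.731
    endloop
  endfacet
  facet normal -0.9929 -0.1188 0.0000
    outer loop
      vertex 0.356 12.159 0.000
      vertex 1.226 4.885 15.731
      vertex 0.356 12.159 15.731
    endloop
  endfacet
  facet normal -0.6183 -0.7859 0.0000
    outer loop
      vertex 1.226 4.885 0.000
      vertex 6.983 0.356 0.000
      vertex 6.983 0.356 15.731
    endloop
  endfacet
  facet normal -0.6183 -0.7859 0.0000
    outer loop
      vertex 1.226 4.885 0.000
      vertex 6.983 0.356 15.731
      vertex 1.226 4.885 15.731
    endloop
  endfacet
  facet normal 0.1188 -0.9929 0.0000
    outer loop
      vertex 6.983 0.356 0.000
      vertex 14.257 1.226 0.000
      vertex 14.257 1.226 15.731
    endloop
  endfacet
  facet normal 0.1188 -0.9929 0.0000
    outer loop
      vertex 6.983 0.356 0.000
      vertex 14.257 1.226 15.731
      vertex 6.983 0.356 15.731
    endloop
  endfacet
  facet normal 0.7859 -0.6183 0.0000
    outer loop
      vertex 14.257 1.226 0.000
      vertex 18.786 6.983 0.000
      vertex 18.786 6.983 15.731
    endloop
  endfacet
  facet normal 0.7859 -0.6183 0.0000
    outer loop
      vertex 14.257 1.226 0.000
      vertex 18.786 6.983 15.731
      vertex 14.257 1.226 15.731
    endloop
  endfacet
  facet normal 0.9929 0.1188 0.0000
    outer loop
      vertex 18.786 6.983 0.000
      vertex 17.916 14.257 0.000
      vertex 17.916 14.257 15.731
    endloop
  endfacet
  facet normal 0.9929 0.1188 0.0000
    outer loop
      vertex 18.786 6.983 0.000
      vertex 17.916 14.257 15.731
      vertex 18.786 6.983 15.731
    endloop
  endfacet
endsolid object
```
; perimeter-only toolpath
G21 ; units = mm
G90 ; absolute positioning
G28 ; home
; layer 1
G0 Z5.244
G0 X17.916 Y14.257
G1 X12.159 Y18.786
G1 X4.885 Y17.916
G1 X0.356 Y12.159
G1 X1.226 Y4.885
G1 X6.983 Y0.356
G1 X14.257 Y1.226
G1 X18.786 Y6.983
G1 X17.916 Y14.257
; layer 2
G0 Z10.487
G0 X17.916 Y14.257
G1 X12.159 Y18.786
G1 X4.885 Y17.916
G1 X0.356 Y12.159
G1 X1.226 Y4.885
G1 X6.983 Y0.356
G1 X14.257 Y1.226
G1 X18.786 Y6.983
G1 X17.916 Y14.257
; layer 3
G0 Z15.731
G0 X17.916 Y14.257
G1 X12.159 Y18.786
G1 X4.885 Y17.916
G1 X0.356 Y12.159
G1 X1.226 Y4.885
G1 X6.983 Y0.356
G1 X14.257 Y1.226
G1 X18.786 Y6.983
G1 X17.916 Y14.257
M2 ; end

The solid is a regular 8-sided prism (a cylinder approximated with 8 flat sides), circumscribed radius ≈ 9.57 mm, height ≈ 15.7 mm. Slicing at Δz = 5.244 mm — 3 equal slices spanning the solid's height, so layer i sits at z = i·h/3 — gives 3 non-empty perimeters. Each is a 8-segment closed polygon; G0 lifts to the layer z and rapids to the start vertex, then G1 traces the edges.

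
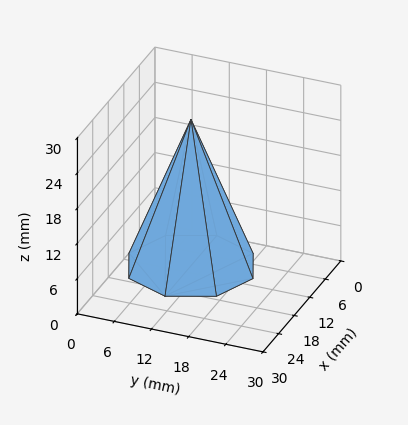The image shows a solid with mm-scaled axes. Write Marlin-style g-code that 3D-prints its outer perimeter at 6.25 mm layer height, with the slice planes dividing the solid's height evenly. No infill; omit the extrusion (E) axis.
Reading the render: the shape is a regular 8-sided pyramid, base circumscribed radius ≈ 10 mm, apex at z ≈ 25 mm (dimensions read to the nearest mm from the axis ticks). For the g-code, the solid's height is divided into equal slices at the stated Δz and each level perimeter traced with G1 moves after a G0 lift.

; perimeter-only toolpath
G21 ; units = mm
G90 ; absolute positioning
G28 ; home
; layer 1
G0 Z6.25
G0 X17.50 Y10.00
G1 X15.30 Y15.30
G1 X10.00 Y17.50
G1 X4.70 Y15.30
G1 X2.50 Y10.00
G1 X4.70 Y4.70
G1 X10.00 Y2.50
G1 X15.30 Y4.70
G1 X17.50 Y10.00
; layer 2
G0 Z12.50
G0 X15.00 Y10.00
G1 X13.54 Y13.54
G1 X10.00 Y15.00
G1 X6.46 Y13.54
G1 X5.00 Y10.00
G1 X6.46 Y6.46
G1 X10.00 Y5.00
G1 X13.54 Y6.46
G1 X15.00 Y10.00
; layer 3
G0 Z18.75
G0 X12.50 Y10.00
G1 X11.77 Y11.77
G1 X10.00 Y12.50
G1 X8.23 Y11.77
G1 X7.50 Y10.00
G1 X8.23 Y8.23
G1 X10.00 Y7.50
G1 X11.77 Y8.23
G1 X12.50 Y10.00
M2 ; end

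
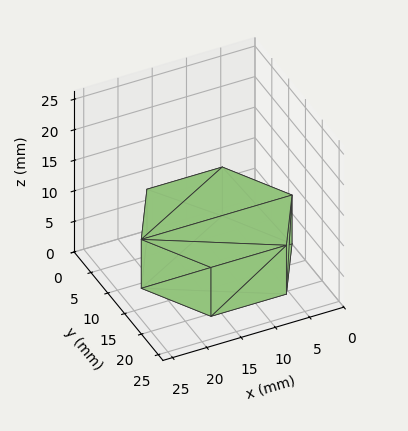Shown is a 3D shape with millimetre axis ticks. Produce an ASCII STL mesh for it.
Reading the render: the shape is a regular 6-sided prism (a cylinder approximated with 6 flat sides), circumscribed radius ≈ 11 mm, height ≈ 8 mm (dimensions read to the nearest mm from the axis ticks). For the STL, each face is triangulated and given an outward normal.

solid part
  facet normal 0.0000 0.0000 -1.0000
    outer loop
      vertex 5.500 20.526 0.000
      vertex 16.500 20.526 0.000
      vertex 22.000 11.000 0.000
    endloop
  endfacet
  facet normal 0.0000 0.0000 -1.0000
    outer loop
      vertex 0.000 11.000 0.000
      vertex 5.500 20.526 0.000
      vertex 22.000 11.000 0.000
    endloop
  endfacet
  facet normal 0.0000 0.0000 -1.0000
    outer loop
      vertex 5.500 1.474 0.000
      vertex 0.000 11.000 0.000
      vertex 22.000 11.000 0.000
    endloop
  endfacet
  facet normal 0.0000 0.0000 -1.0000
    outer loop
      vertex 16.500 1.474 0.000
      vertex 5.500 1.474 0.000
      vertex 22.000 11.000 0.000
    endloop
  endfacet
  facet normal 0.0000 0.0000 1.0000
    outer loop
      vertex 22.000 11.000 8.000
      vertex 16.500 20.526 8.000
      vertex 5.500 20.526 8.000
    endloop
  endfacet
  facet normal 0.0000 0.0000 1.0000
    outer loop
      vertex 22.000 11.000 8.000
      vertex 5.500 20.526 8.000
      vertex 0.000 11.000 8.000
    endloop
  endfacet
  facet normal 0.0000 0.0000 1.0000
    outer loop
      vertex 22.000 11.000 8.000
      vertex 0.000 11.000 8.000
      vertex 5.500 1.474 8.000
    endloop
  endfacet
  facet normal 0.0000 0.0000 1.0000
    outer loop
      vertex 22.000 11.000 8.000
      vertex 5.500 1.474 8.000
      vertex 16.500 1.474 8.000
    endloop
  endfacet
  facet normal 0.8660 0.5000 0.0000
    outer loop
      vertex 22.000 11.000 0.000
      vertex 16.500 20.526 0.000
      vertex 16.500 20.526 8.000
    endloop
  endfacet
  facet normal 0.8660 0.5000 0.0000
    outer loop
      vertex 22.000 11.000 0.000
      vertex 16.500 20.526 8.000
      vertex 22.000 11.000 8.000
    endloop
  endfacet
  facet normal 0.0000 1.0000 0.0000
    outer loop
      vertex 16.500 20.526 0.000
      vertex 5.500 20.526 0.000
      vertex 5.500 20.526 8.000
    endloop
  endfacet
  facet normal 0.0000 1.0000 0.0000
    outer loop
      vertex 16.500 20.526 0.000
      vertex 5.500 20.526 8.000
      vertex 16.500 20.526 8.000
    endloop
  endfacet
  facet normal -0.8660 0.5000 0.0000
    outer loop
      vertex 5.500 20.526 0.000
      vertex 0.000 11.000 0.000
      vertex 0.000 11.000 8.000
    endloop
  endfacet
  facet normal -0.8660 0.5000 0.0000
    outer loop
      vertex 5.500 20.526 0.000
      vertex 0.000 11.000 8.000
      vertex 5.500 20.526 8.000
    endloop
  endfacet
  facet normal -0.8660 -0.5000 0.0000
    outer loop
      vertex 0.000 11.000 0.000
      vertex 5.500 1.474 0.000
      vertex 5.500 1.474 8.000
    endloop
  endfacet
  facet normal -0.8660 -0.5000 0.0000
    outer loop
      vertex 0.000 11.000 0.000
      vertex 5.500 1.474 8.000
      vertex 0.000 11.000 8.000
    endloop
  endfacet
  facet normal 0.0000 -1.0000 0.0000
    outer loop
      vertex 5.500 1.474 0.000
      vertex 16.500 1.474 0.000
      vertex 16.500 1.474 8.000
    endloop
  endfacet
  facet normal 0.0000 -1.0000 0.0000
    outer loop
      vertex 5.500 1.474 0.000
      vertex 16.500 1.474 8.000
      vertex 5.500 1.474 8.000
    endloop
  endfacet
  facet normal 0.8660 -0.5000 0.0000
    outer loop
      vertex 16.500 1.474 0.000
      vertex 22.000 11.000 0.000
      vertex 22.000 11.000 8.000
    endloop
  endfacet
  facet normal 0.8660 -0.5000 0.0000
    outer loop
      vertex 16.500 1.474 0.000
      vertex 22.000 11.000 8.000
      vertex 16.500 1.474 8.000
    endloop
  endfacet
endsolid part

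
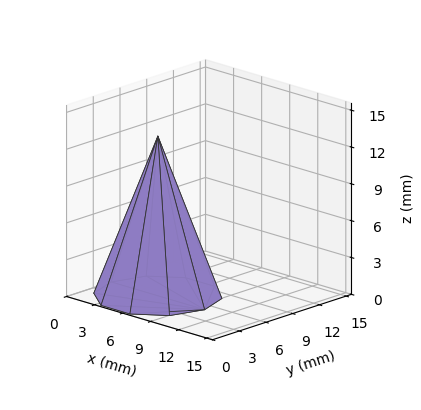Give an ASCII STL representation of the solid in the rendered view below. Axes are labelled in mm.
Reading the render: the shape is a regular 10-sided pyramid, base circumscribed radius ≈ 5 mm, apex at z ≈ 13 mm (dimensions read to the nearest mm from the axis ticks). For the STL, each face is triangulated and given an outward normal.

solid part
  facet normal 0.0000 0.0000 -1.0000
    outer loop
      vertex 6.545 9.755 0.000
      vertex 9.045 7.939 0.000
      vertex 10.000 5.000 0.000
    endloop
  endfacet
  facet normal 0.0000 0.0000 -1.0000
    outer loop
      vertex 3.455 9.755 0.000
      vertex 6.545 9.755 0.000
      vertex 10.000 5.000 0.000
    endloop
  endfacet
  facet normal 0.0000 0.0000 -1.0000
    outer loop
      vertex 0.955 7.939 0.000
      vertex 3.455 9.755 0.000
      vertex 10.000 5.000 0.000
    endloop
  endfacet
  facet normal 0.0000 0.0000 -1.0000
    outer loop
      vertex 0.000 5.000 0.000
      vertex 0.955 7.939 0.000
      vertex 10.000 5.000 0.000
    endloop
  endfacet
  facet normal 0.0000 0.0000 -1.0000
    outer loop
      vertex 0.955 2.061 0.000
      vertex 0.000 5.000 0.000
      vertex 10.000 5.000 0.000
    endloop
  endfacet
  facet normal 0.0000 0.0000 -1.0000
    outer loop
      vertex 3.455 0.245 0.000
      vertex 0.955 2.061 0.000
      vertex 10.000 5.000 0.000
    endloop
  endfacet
  facet normal 0.0000 0.0000 -1.0000
    outer loop
      vertex 6.545 0.245 0.000
      vertex 3.455 0.245 0.000
      vertex 10.000 5.000 0.000
    endloop
  endfacet
  facet normal 0.0000 0.0000 -1.0000
    outer loop
      vertex 9.045 2.061 0.000
      vertex 6.545 0.245 0.000
      vertex 10.000 5.000 0.000
    endloop
  endfacet
  facet normal 0.8932 0.2902 0.3435
    outer loop
      vertex 10.000 5.000 0.000
      vertex 9.045 7.939 0.000
      vertex 5.000 5.000 13.000
    endloop
  endfacet
  facet normal 0.5519 0.7598 0.3435
    outer loop
      vertex 9.045 7.939 0.000
      vertex 6.545 9.755 0.000
      vertex 5.000 5.000 13.000
    endloop
  endfacet
  facet normal 0.0000 0.9391 0.3435
    outer loop
      vertex 6.545 9.755 0.000
      vertex 3.455 9.755 0.000
      vertex 5.000 5.000 13.000
    endloop
  endfacet
  facet normal -0.5519 0.7598 0.3435
    outer loop
      vertex 3.455 9.755 0.000
      vertex 0.955 7.939 0.000
      vertex 5.000 5.000 13.000
    endloop
  endfacet
  facet normal -0.8932 0.2902 0.3435
    outer loop
      vertex 0.955 7.939 0.000
      vertex 0.000 5.000 0.000
      vertex 5.000 5.000 13.000
    endloop
  endfacet
  facet normal -0.8932 -0.2902 0.3435
    outer loop
      vertex 0.000 5.000 0.000
      vertex 0.955 2.061 0.000
      vertex 5.000 5.000 13.000
    endloop
  endfacet
  facet normal -0.5519 -0.7598 0.3435
    outer loop
      vertex 0.955 2.061 0.000
      vertex 3.455 0.245 0.000
      vertex 5.000 5.000 13.000
    endloop
  endfacet
  facet normal 0.0000 -0.9391 0.3435
    outer loop
      vertex 3.455 0.245 0.000
      vertex 6.545 0.245 0.000
      vertex 5.000 5.000 13.000
    endloop
  endfacet
  facet normal 0.5519 -0.7598 0.3435
    outer loop
      vertex 6.545 0.245 0.000
      vertex 9.045 2.061 0.000
      vertex 5.000 5.000 13.000
    endloop
  endfacet
  facet normal 0.8932 -0.2902 0.3435
    outer loop
      vertex 9.045 2.061 0.000
      vertex 10.000 5.000 0.000
      vertex 5.000 5.000 13.000
    endloop
  endfacet
endsolid part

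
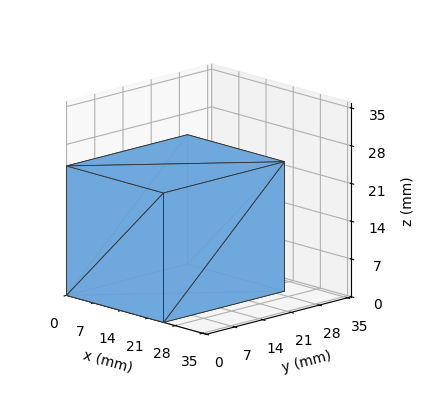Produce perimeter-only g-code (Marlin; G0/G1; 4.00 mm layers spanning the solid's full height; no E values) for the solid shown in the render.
Reading the render: the shape is a rectangular box, roughly 25 × 30 mm footprint and 24 mm tall (dimensions read to the nearest mm from the axis ticks). For the g-code, the solid's height is divided into equal slices at the stated Δz and each level perimeter traced with G1 moves after a G0 lift.

; perimeter-only toolpath
G21 ; units = mm
G90 ; absolute positioning
G28 ; home
; layer 1
G0 Z4.00
G0 X0.00 Y0.00
G1 X25.00 Y0.00
G1 X25.00 Y30.00
G1 X0.00 Y30.00
G1 X0.00 Y0.00
; layer 2
G0 Z8.00
G0 X0.00 Y0.00
G1 X25.00 Y0.00
G1 X25.00 Y30.00
G1 X0.00 Y30.00
G1 X0.00 Y0.00
; layer 3
G0 Z12.00
G0 X0.00 Y0.00
G1 X25.00 Y0.00
G1 X25.00 Y30.00
G1 X0.00 Y30.00
G1 X0.00 Y0.00
; layer 4
G0 Z16.00
G0 X0.00 Y0.00
G1 X25.00 Y0.00
G1 X25.00 Y30.00
G1 X0.00 Y30.00
G1 X0.00 Y0.00
; layer 5
G0 Z20.00
G0 X0.00 Y0.00
G1 X25.00 Y0.00
G1 X25.00 Y30.00
G1 X0.00 Y30.00
G1 X0.00 Y0.00
; layer 6
G0 Z24.00
G0 X0.00 Y0.00
G1 X25.00 Y0.00
G1 X25.00 Y30.00
G1 X0.00 Y30.00
G1 X0.00 Y0.00
M2 ; end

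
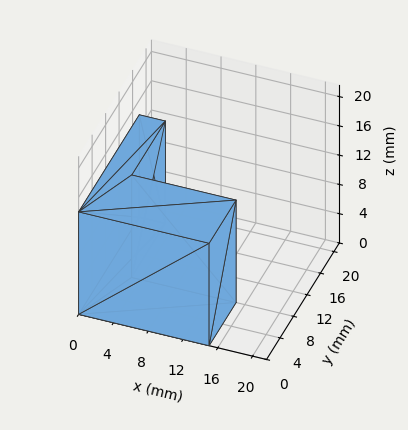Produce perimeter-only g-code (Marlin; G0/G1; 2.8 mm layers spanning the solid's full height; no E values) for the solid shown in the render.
Reading the render: the shape is an L-shaped prism: outer 15 × 18 mm, arm thicknesses ≈ 8 mm (horizontal) and 3 mm (vertical), extruded 14 mm in z (dimensions read to the nearest mm from the axis ticks). For the g-code, the solid's height is divided into equal slices at the stated Δz and each level perimeter traced with G1 moves after a G0 lift.

; perimeter-only toolpath
G21 ; units = mm
G90 ; absolute positioning
G28 ; home
; layer 1
G0 Z2.8
G0 X0.0 Y0.0
G1 X15.0 Y0.0
G1 X15.0 Y8.0
G1 X3.0 Y8.0
G1 X3.0 Y18.0
G1 X0.0 Y18.0
G1 X0.0 Y0.0
; layer 2
G0 Z5.6
G0 X0.0 Y0.0
G1 X15.0 Y0.0
G1 X15.0 Y8.0
G1 X3.0 Y8.0
G1 X3.0 Y18.0
G1 X0.0 Y18.0
G1 X0.0 Y0.0
; layer 3
G0 Z8.4
G0 X0.0 Y0.0
G1 X15.0 Y0.0
G1 X15.0 Y8.0
G1 X3.0 Y8.0
G1 X3.0 Y18.0
G1 X0.0 Y18.0
G1 X0.0 Y0.0
; layer 4
G0 Z11.2
G0 X0.0 Y0.0
G1 X15.0 Y0.0
G1 X15.0 Y8.0
G1 X3.0 Y8.0
G1 X3.0 Y18.0
G1 X0.0 Y18.0
G1 X0.0 Y0.0
; layer 5
G0 Z14.0
G0 X0.0 Y0.0
G1 X15.0 Y0.0
G1 X15.0 Y8.0
G1 X3.0 Y8.0
G1 X3.0 Y18.0
G1 X0.0 Y18.0
G1 X0.0 Y0.0
M2 ; end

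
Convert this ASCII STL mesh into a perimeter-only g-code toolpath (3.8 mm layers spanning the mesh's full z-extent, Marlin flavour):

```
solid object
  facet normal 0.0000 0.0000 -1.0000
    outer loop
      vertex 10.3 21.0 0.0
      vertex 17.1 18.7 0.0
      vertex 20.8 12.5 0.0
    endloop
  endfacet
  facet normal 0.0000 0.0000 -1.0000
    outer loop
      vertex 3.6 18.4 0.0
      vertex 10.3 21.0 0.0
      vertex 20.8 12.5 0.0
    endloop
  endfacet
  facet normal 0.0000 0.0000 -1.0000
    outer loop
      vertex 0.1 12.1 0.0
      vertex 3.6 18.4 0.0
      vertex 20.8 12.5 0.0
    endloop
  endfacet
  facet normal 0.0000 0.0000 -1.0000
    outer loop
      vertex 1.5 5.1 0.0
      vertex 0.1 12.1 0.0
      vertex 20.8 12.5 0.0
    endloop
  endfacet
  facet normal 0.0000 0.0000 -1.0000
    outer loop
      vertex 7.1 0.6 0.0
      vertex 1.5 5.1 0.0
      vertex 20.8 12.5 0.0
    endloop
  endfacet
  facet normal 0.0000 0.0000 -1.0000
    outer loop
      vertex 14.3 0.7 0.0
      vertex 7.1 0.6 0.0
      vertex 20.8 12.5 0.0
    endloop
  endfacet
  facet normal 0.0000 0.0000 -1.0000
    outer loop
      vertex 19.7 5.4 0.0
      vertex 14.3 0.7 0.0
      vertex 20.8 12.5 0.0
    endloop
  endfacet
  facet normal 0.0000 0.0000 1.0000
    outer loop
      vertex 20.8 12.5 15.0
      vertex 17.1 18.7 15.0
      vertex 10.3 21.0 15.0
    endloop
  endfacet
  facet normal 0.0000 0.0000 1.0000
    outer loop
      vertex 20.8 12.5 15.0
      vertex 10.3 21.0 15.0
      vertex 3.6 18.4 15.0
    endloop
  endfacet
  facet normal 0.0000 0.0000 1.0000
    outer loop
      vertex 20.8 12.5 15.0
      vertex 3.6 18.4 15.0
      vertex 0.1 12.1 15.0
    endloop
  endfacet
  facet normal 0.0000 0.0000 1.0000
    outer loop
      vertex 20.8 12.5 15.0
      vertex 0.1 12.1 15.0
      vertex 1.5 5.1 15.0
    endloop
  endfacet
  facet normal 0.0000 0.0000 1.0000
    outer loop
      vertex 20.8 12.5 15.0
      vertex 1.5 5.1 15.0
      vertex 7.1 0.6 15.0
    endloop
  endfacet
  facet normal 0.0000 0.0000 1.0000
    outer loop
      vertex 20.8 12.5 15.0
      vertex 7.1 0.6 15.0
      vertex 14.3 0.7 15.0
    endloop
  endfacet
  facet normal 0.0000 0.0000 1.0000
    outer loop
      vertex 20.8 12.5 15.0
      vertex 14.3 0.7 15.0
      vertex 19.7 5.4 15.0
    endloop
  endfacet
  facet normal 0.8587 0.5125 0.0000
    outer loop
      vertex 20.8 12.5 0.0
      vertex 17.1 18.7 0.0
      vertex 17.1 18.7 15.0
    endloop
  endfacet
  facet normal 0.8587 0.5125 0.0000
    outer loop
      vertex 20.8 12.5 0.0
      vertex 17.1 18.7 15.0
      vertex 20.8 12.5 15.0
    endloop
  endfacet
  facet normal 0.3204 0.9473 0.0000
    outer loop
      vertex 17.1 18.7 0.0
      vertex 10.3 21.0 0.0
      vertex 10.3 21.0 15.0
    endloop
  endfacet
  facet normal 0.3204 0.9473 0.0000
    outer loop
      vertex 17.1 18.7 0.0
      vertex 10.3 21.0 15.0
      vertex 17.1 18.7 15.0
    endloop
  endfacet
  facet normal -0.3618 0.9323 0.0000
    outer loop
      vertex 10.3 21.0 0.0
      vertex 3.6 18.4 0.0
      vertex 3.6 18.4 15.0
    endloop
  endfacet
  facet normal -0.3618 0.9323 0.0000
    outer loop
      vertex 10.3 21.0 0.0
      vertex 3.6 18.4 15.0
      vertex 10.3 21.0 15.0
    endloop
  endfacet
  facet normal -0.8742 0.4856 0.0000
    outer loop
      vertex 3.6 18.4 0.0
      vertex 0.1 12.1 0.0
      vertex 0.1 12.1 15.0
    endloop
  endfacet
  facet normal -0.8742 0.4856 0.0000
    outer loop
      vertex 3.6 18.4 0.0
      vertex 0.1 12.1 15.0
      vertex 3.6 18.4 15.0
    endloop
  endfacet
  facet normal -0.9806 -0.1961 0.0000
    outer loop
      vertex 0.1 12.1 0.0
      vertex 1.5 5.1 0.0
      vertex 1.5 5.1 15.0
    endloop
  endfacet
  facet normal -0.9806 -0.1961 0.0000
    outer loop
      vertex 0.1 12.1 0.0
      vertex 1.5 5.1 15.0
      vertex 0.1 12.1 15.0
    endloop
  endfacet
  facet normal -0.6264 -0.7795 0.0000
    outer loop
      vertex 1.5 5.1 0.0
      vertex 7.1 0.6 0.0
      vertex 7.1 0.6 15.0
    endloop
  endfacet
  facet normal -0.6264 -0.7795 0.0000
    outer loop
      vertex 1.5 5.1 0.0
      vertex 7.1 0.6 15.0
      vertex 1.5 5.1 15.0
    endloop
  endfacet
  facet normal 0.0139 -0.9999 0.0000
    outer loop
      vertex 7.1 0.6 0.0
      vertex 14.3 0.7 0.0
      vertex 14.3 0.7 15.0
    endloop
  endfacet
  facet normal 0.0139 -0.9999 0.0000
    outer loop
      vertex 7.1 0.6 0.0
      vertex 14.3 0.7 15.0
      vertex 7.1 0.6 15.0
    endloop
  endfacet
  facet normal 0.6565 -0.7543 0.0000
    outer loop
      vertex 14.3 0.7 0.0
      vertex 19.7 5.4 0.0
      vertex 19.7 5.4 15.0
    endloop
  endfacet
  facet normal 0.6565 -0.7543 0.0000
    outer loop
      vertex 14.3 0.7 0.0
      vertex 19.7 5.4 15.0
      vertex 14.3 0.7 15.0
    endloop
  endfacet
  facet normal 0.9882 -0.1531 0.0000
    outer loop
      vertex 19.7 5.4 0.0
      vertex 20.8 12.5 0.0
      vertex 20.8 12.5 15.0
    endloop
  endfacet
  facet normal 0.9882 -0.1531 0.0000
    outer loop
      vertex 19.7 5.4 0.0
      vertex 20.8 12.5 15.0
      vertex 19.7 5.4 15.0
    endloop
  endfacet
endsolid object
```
; perimeter-only toolpath
G21 ; units = mm
G90 ; absolute positioning
G28 ; home
; layer 1
G0 Z3.8
G0 X20.8 Y12.5
G1 X17.1 Y18.7
G1 X10.3 Y21.0
G1 X3.6 Y18.4
G1 X0.1 Y12.1
G1 X1.5 Y5.1
G1 X7.1 Y0.6
G1 X14.3 Y0.7
G1 X19.7 Y5.4
G1 X20.8 Y12.5
; layer 2
G0 Z7.5
G0 X20.8 Y12.5
G1 X17.1 Y18.7
G1 X10.3 Y21.0
G1 X3.6 Y18.4
G1 X0.1 Y12.1
G1 X1.5 Y5.1
G1 X7.1 Y0.6
G1 X14.3 Y0.7
G1 X19.7 Y5.4
G1 X20.8 Y12.5
; layer 3
G0 Z11.2
G0 X20.8 Y12.5
G1 X17.1 Y18.7
G1 X10.3 Y21.0
G1 X3.6 Y18.4
G1 X0.1 Y12.1
G1 X1.5 Y5.1
G1 X7.1 Y0.6
G1 X14.3 Y0.7
G1 X19.7 Y5.4
G1 X20.8 Y12.5
; layer 4
G0 Z15.0
G0 X20.8 Y12.5
G1 X17.1 Y18.7
G1 X10.3 Y21.0
G1 X3.6 Y18.4
G1 X0.1 Y12.1
G1 X1.5 Y5.1
G1 X7.1 Y0.6
G1 X14.3 Y0.7
G1 X19.7 Y5.4
G1 X20.8 Y12.5
M2 ; end

The solid is a regular 9-sided prism (a cylinder approximated with 9 flat sides), circumscribed radius ≈ 10.5 mm, height ≈ 15 mm. Slicing at Δz = 3.8 mm — 4 equal slices spanning the solid's height, so layer i sits at z = i·h/4 — gives 4 non-empty perimeters. Each is a 9-segment closed polygon; G0 lifts to the layer z and rapids to the start vertex, then G1 traces the edges.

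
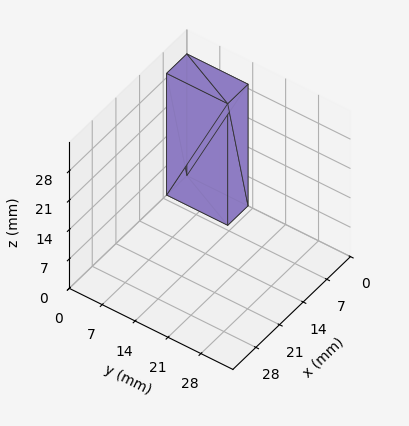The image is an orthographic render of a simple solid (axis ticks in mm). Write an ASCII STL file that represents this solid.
Reading the render: the shape is a rectangular box, roughly 6 × 13 mm footprint and 29 mm tall (dimensions read to the nearest mm from the axis ticks). For the STL, each face is triangulated and given an outward normal.

solid part
  facet normal 0.0000 0.0000 -1.0000
    outer loop
      vertex 6.000 13.000 0.000
      vertex 6.000 0.000 0.000
      vertex 0.000 0.000 0.000
    endloop
  endfacet
  facet normal 0.0000 0.0000 -1.0000
    outer loop
      vertex 0.000 13.000 0.000
      vertex 6.000 13.000 0.000
      vertex 0.000 0.000 0.000
    endloop
  endfacet
  facet normal 0.0000 0.0000 1.0000
    outer loop
      vertex 0.000 0.000 29.000
      vertex 6.000 0.000 29.000
      vertex 6.000 13.000 29.000
    endloop
  endfacet
  facet normal 0.0000 0.0000 1.0000
    outer loop
      vertex 0.000 0.000 29.000
      vertex 6.000 13.000 29.000
      vertex 0.000 13.000 29.000
    endloop
  endfacet
  facet normal 0.0000 -1.0000 0.0000
    outer loop
      vertex 0.000 0.000 0.000
      vertex 6.000 0.000 0.000
      vertex 6.000 0.000 29.000
    endloop
  endfacet
  facet normal 0.0000 -1.0000 0.0000
    outer loop
      vertex 0.000 0.000 0.000
      vertex 6.000 0.000 29.000
      vertex 0.000 0.000 29.000
    endloop
  endfacet
  facet normal 0.0000 1.0000 0.0000
    outer loop
      vertex 6.000 13.000 29.000
      vertex 6.000 13.000 0.000
      vertex 0.000 13.000 0.000
    endloop
  endfacet
  facet normal 0.0000 1.0000 0.0000
    outer loop
      vertex 0.000 13.000 29.000
      vertex 6.000 13.000 29.000
      vertex 0.000 13.000 0.000
    endloop
  endfacet
  facet normal -1.0000 0.0000 0.0000
    outer loop
      vertex 0.000 13.000 29.000
      vertex 0.000 13.000 0.000
      vertex 0.000 0.000 0.000
    endloop
  endfacet
  facet normal -1.0000 0.0000 0.0000
    outer loop
      vertex 0.000 0.000 29.000
      vertex 0.000 13.000 29.000
      vertex 0.000 0.000 0.000
    endloop
  endfacet
  facet normal 1.0000 0.0000 0.0000
    outer loop
      vertex 6.000 0.000 0.000
      vertex 6.000 13.000 0.000
      vertex 6.000 13.000 29.000
    endloop
  endfacet
  facet normal 1.0000 0.0000 0.0000
    outer loop
      vertex 6.000 0.000 0.000
      vertex 6.000 13.000 29.000
      vertex 6.000 0.000 29.000
    endloop
  endfacet
endsolid part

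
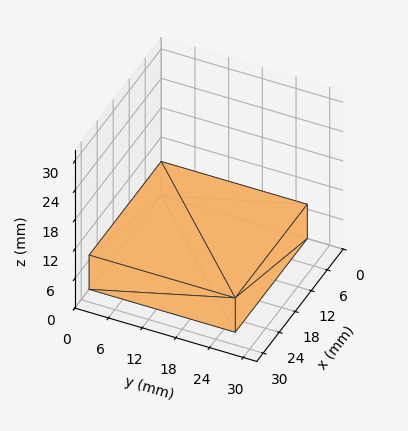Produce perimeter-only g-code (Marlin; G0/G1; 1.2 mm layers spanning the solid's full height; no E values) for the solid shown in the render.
Reading the render: the shape is a rectangular box, roughly 27 × 26 mm footprint and 7 mm tall (dimensions read to the nearest mm from the axis ticks). For the g-code, the solid's height is divided into equal slices at the stated Δz and each level perimeter traced with G1 moves after a G0 lift.

; perimeter-only toolpath
G21 ; units = mm
G90 ; absolute positioning
G28 ; home
; layer 1
G0 Z1.2
G0 X0.0 Y0.0
G1 X27.0 Y0.0
G1 X27.0 Y26.0
G1 X0.0 Y26.0
G1 X0.0 Y0.0
; layer 2
G0 Z2.3
G0 X0.0 Y0.0
G1 X27.0 Y0.0
G1 X27.0 Y26.0
G1 X0.0 Y26.0
G1 X0.0 Y0.0
; layer 3
G0 Z3.5
G0 X0.0 Y0.0
G1 X27.0 Y0.0
G1 X27.0 Y26.0
G1 X0.0 Y26.0
G1 X0.0 Y0.0
; layer 4
G0 Z4.7
G0 X0.0 Y0.0
G1 X27.0 Y0.0
G1 X27.0 Y26.0
G1 X0.0 Y26.0
G1 X0.0 Y0.0
; layer 5
G0 Z5.8
G0 X0.0 Y0.0
G1 X27.0 Y0.0
G1 X27.0 Y26.0
G1 X0.0 Y26.0
G1 X0.0 Y0.0
; layer 6
G0 Z7.0
G0 X0.0 Y0.0
G1 X27.0 Y0.0
G1 X27.0 Y26.0
G1 X0.0 Y26.0
G1 X0.0 Y0.0
M2 ; end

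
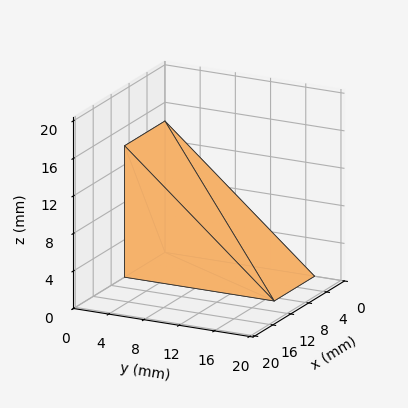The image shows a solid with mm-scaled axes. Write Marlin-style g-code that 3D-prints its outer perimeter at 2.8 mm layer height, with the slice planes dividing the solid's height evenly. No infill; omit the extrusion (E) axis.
Reading the render: the shape is a wedge (ramp): 9 × 17 mm base, rising to 14 mm along the y=0 edge and sloping linearly to z=0 at y=17 (dimensions read to the nearest mm from the axis ticks). For the g-code, the solid's height is divided into equal slices at the stated Δz and each level perimeter traced with G1 moves after a G0 lift.

; perimeter-only toolpath
G21 ; units = mm
G90 ; absolute positioning
G28 ; home
; layer 1
G0 Z2.8
G0 X0.0 Y0.0
G1 X9.0 Y0.0
G1 X9.0 Y13.6
G1 X0.0 Y13.6
G1 X0.0 Y0.0
; layer 2
G0 Z5.6
G0 X0.0 Y0.0
G1 X9.0 Y0.0
G1 X9.0 Y10.2
G1 X0.0 Y10.2
G1 X0.0 Y0.0
; layer 3
G0 Z8.4
G0 X0.0 Y0.0
G1 X9.0 Y0.0
G1 X9.0 Y6.8
G1 X0.0 Y6.8
G1 X0.0 Y0.0
; layer 4
G0 Z11.2
G0 X0.0 Y0.0
G1 X9.0 Y0.0
G1 X9.0 Y3.4
G1 X0.0 Y3.4
G1 X0.0 Y0.0
M2 ; end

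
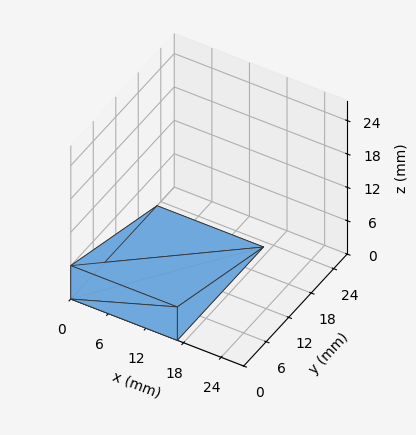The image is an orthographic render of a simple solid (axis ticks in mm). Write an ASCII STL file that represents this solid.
Reading the render: the shape is a wedge (ramp): 17 × 23 mm base, rising to 6 mm along the y=0 edge and sloping linearly to z=0 at y=23 (dimensions read to the nearest mm from the axis ticks). For the STL, each face is triangulated and given an outward normal.

solid part
  facet normal 0.0000 0.0000 -1.0000
    outer loop
      vertex 17.0 23.0 0.0
      vertex 17.0 0.0 0.0
      vertex 0.0 0.0 0.0
    endloop
  endfacet
  facet normal 0.0000 0.0000 -1.0000
    outer loop
      vertex 0.0 23.0 0.0
      vertex 17.0 23.0 0.0
      vertex 0.0 0.0 0.0
    endloop
  endfacet
  facet normal 0.0000 -1.0000 0.0000
    outer loop
      vertex 0.0 0.0 0.0
      vertex 17.0 0.0 0.0
      vertex 17.0 0.0 6.0
    endloop
  endfacet
  facet normal 0.0000 -1.0000 0.0000
    outer loop
      vertex 0.0 0.0 0.0
      vertex 17.0 0.0 6.0
      vertex 0.0 0.0 6.0
    endloop
  endfacet
  facet normal 0.0000 0.2524 0.9676
    outer loop
      vertex 0.0 0.0 6.0
      vertex 17.0 0.0 6.0
      vertex 17.0 23.0 0.0
    endloop
  endfacet
  facet normal 0.0000 0.2524 0.9676
    outer loop
      vertex 0.0 0.0 6.0
      vertex 17.0 23.0 0.0
      vertex 0.0 23.0 0.0
    endloop
  endfacet
  facet normal -1.0000 0.0000 0.0000
    outer loop
      vertex 0.0 0.0 6.0
      vertex 0.0 23.0 0.0
      vertex 0.0 0.0 0.0
    endloop
  endfacet
  facet normal 1.0000 0.0000 0.0000
    outer loop
      vertex 17.0 0.0 0.0
      vertex 17.0 23.0 0.0
      vertex 17.0 0.0 6.0
    endloop
  endfacet
endsolid part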